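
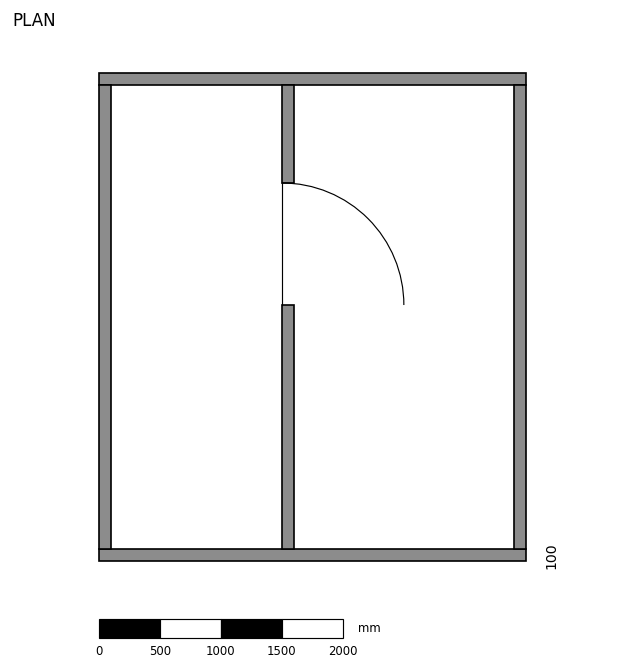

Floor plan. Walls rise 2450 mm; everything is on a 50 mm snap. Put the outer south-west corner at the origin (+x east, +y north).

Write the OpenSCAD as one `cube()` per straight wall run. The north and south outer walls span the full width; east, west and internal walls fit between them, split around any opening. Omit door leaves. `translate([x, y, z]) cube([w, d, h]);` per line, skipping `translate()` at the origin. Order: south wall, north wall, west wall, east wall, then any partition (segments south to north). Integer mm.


cube([3500, 100, 2450]);
translate([0, 3900, 0]) cube([3500, 100, 2450]);
translate([0, 100, 0]) cube([100, 3800, 2450]);
translate([3400, 100, 0]) cube([100, 3800, 2450]);
translate([1500, 100, 0]) cube([100, 2000, 2450]);
translate([1500, 3100, 0]) cube([100, 800, 2450]);


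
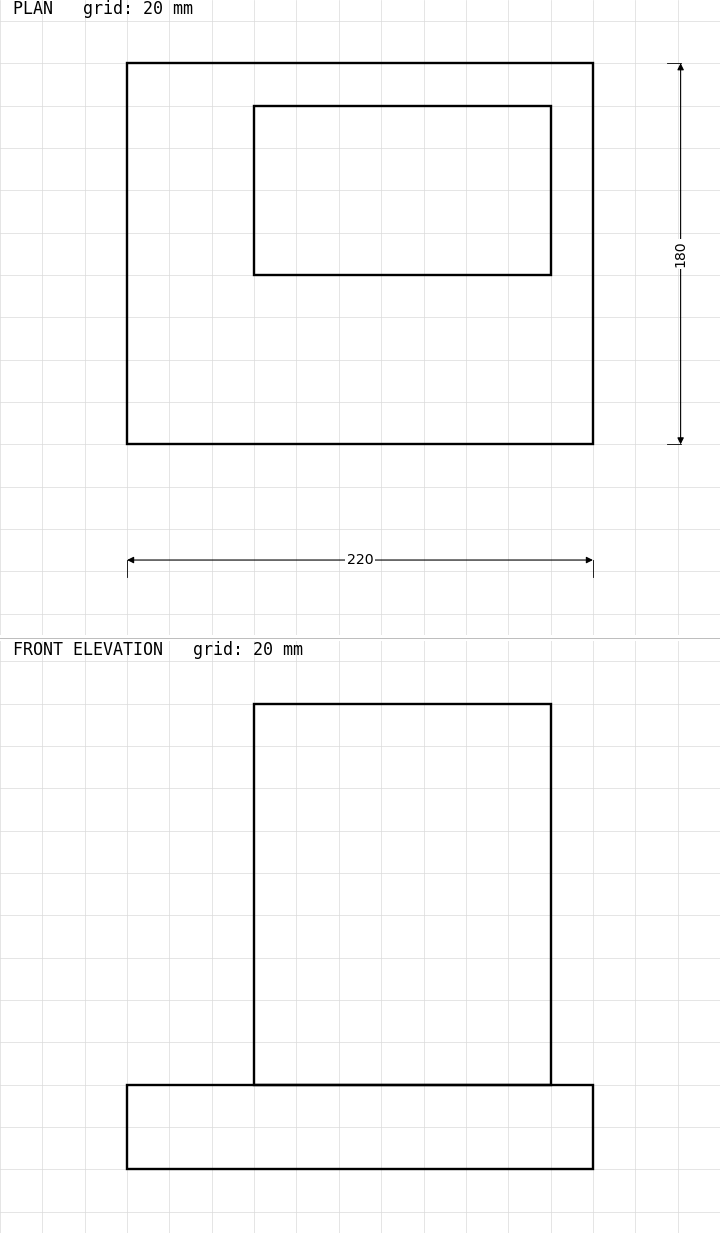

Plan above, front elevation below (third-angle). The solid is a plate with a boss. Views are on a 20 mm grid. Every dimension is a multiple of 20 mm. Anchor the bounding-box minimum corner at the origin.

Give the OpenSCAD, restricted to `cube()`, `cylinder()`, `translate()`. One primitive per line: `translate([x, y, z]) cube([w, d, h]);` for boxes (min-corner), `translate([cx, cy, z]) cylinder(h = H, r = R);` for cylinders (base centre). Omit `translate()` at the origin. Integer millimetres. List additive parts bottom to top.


cube([220, 180, 40]);
translate([60, 80, 40]) cube([140, 80, 180]);


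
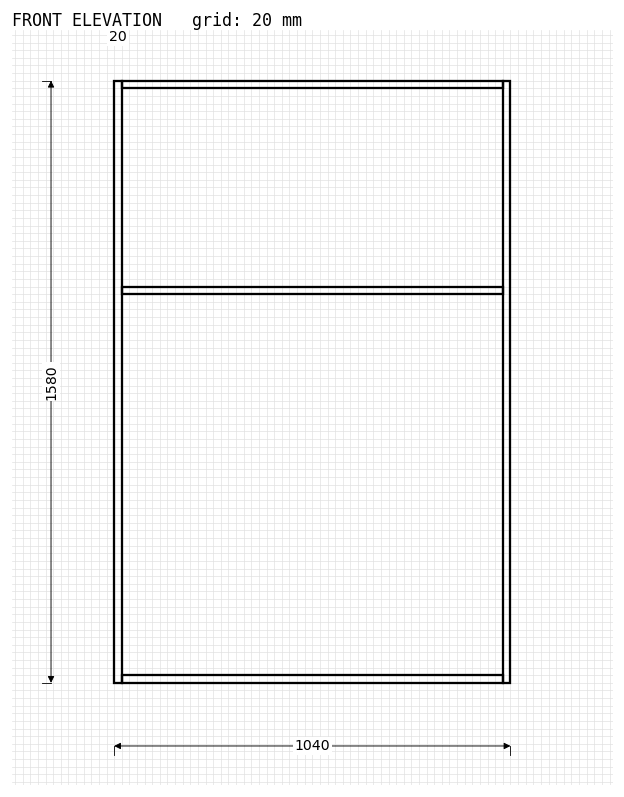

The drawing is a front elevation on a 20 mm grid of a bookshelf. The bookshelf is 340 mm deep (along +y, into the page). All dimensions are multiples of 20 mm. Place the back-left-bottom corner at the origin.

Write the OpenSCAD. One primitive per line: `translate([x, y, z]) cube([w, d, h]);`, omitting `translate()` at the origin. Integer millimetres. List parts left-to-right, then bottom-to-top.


cube([20, 340, 1580]);
translate([20, 0, 0]) cube([1000, 340, 20]);
translate([20, 0, 1020]) cube([1000, 340, 20]);
translate([20, 0, 1560]) cube([1000, 340, 20]);
translate([1020, 0, 0]) cube([20, 340, 1580]);


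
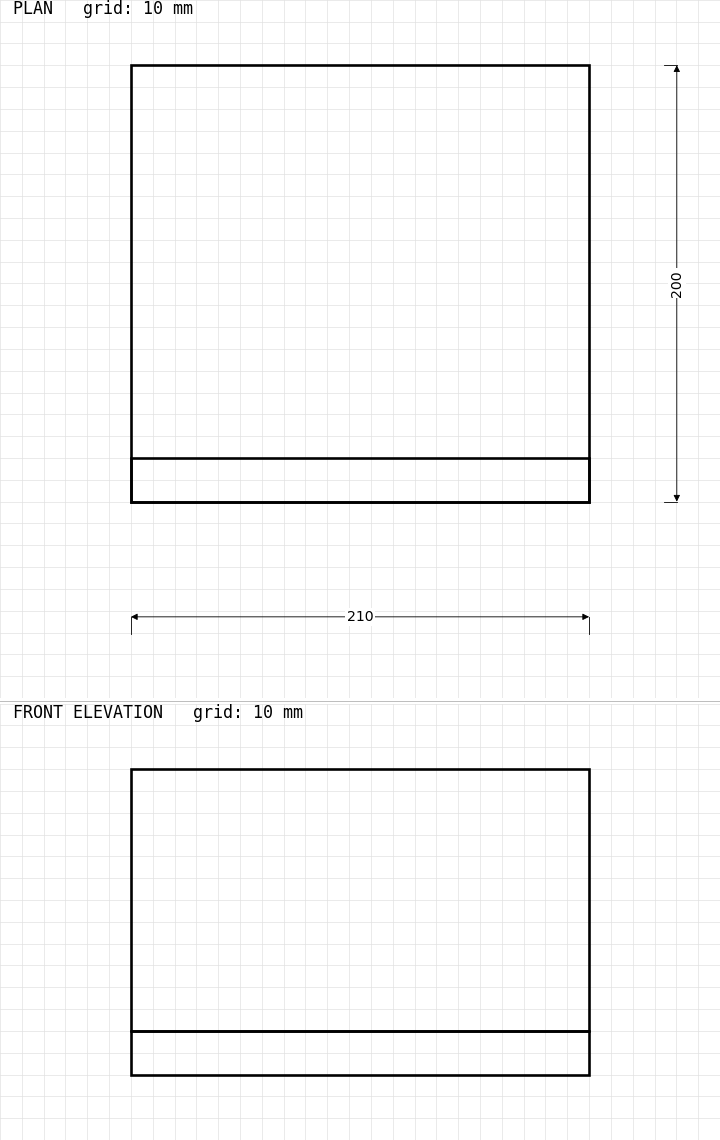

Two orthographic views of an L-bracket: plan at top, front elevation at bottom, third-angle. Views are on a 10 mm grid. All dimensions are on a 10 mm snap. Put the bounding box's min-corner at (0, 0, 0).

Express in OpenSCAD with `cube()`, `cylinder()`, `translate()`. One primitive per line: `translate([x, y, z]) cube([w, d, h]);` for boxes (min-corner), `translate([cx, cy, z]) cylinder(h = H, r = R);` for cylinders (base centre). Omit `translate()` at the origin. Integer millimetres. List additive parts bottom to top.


cube([210, 200, 20]);
translate([0, 0, 20]) cube([210, 20, 120]);


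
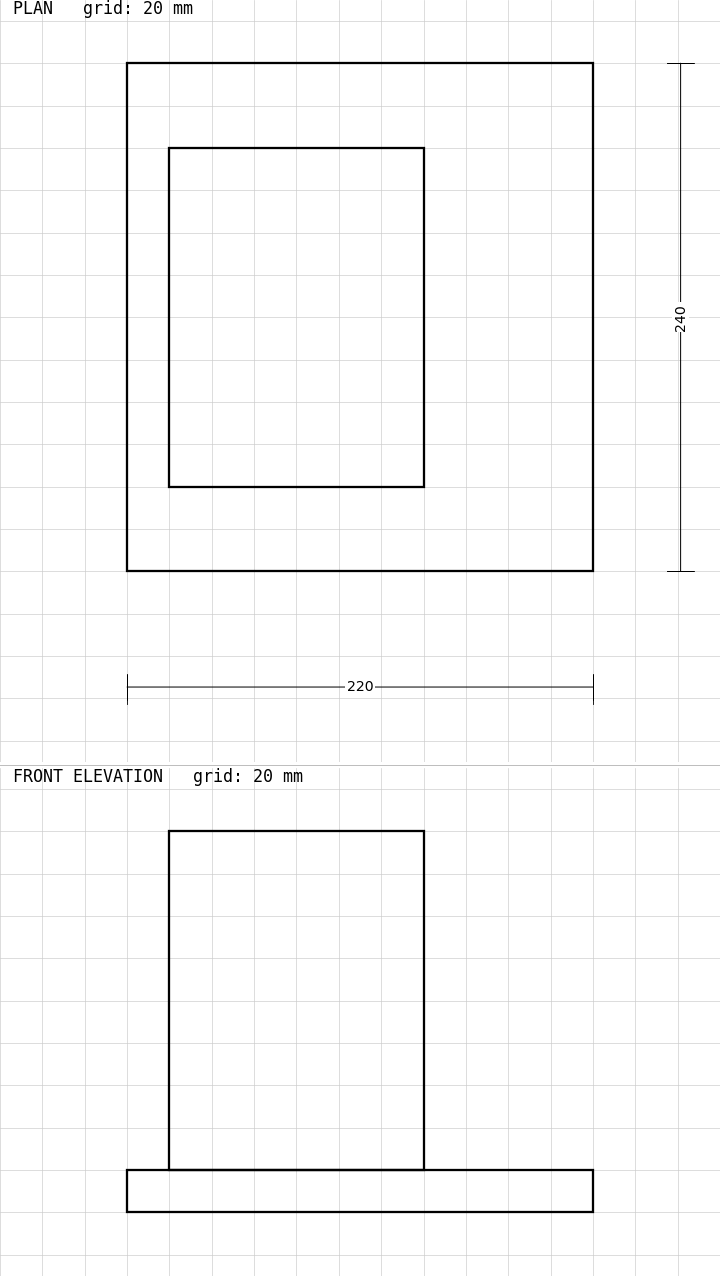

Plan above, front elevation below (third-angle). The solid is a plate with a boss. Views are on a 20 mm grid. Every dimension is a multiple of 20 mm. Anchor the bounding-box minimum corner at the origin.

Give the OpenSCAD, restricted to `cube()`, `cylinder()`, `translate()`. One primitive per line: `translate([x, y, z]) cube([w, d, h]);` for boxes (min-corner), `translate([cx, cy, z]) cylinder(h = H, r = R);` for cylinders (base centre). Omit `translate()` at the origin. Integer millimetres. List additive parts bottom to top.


cube([220, 240, 20]);
translate([20, 40, 20]) cube([120, 160, 160]);


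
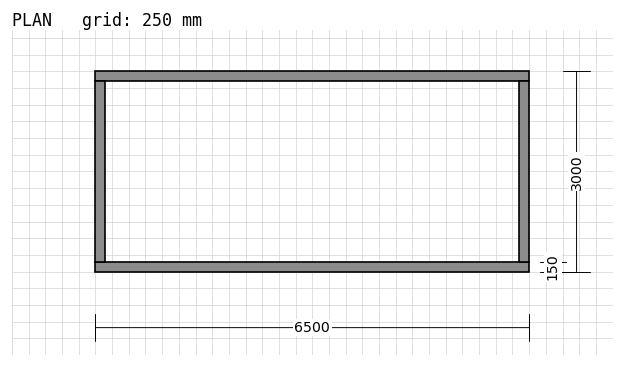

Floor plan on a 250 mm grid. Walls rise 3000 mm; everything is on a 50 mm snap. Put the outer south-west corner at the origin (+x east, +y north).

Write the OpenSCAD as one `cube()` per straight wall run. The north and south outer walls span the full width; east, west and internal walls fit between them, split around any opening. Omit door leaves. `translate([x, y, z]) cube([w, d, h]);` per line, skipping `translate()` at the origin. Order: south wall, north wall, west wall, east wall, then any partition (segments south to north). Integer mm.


cube([6500, 150, 3000]);
translate([0, 2850, 0]) cube([6500, 150, 3000]);
translate([0, 150, 0]) cube([150, 2700, 3000]);
translate([6350, 150, 0]) cube([150, 2700, 3000]);


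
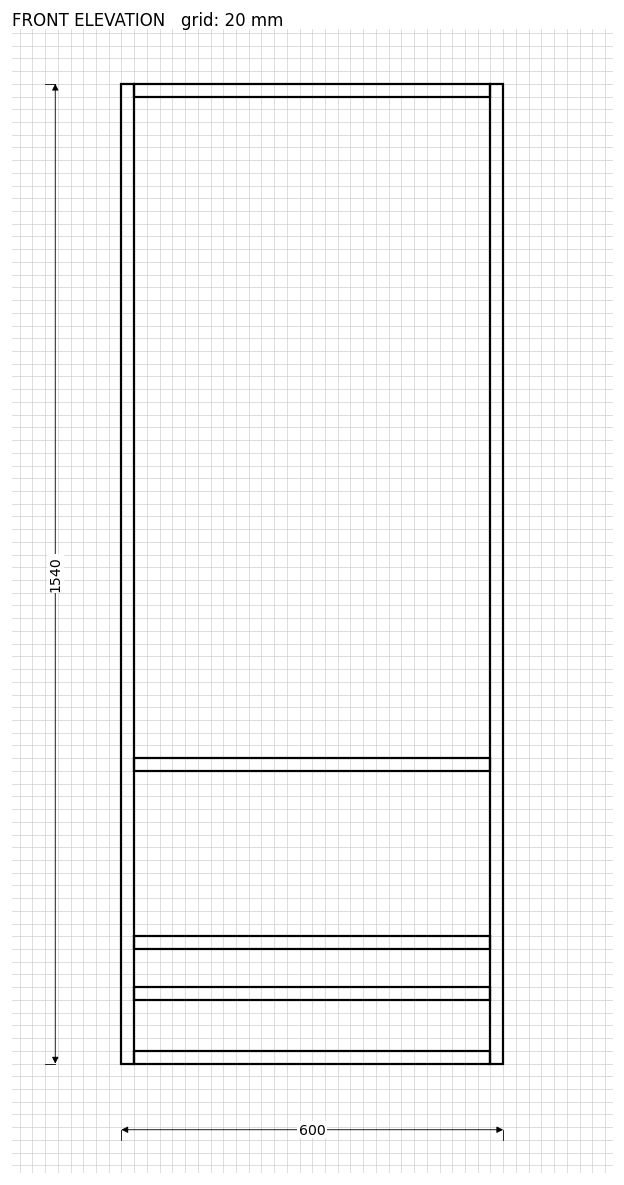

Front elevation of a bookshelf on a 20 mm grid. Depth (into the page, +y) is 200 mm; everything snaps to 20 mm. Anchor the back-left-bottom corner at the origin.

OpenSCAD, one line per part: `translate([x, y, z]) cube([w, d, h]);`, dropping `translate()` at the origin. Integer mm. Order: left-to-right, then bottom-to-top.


cube([20, 200, 1540]);
translate([20, 0, 0]) cube([560, 200, 20]);
translate([20, 0, 100]) cube([560, 200, 20]);
translate([20, 0, 180]) cube([560, 200, 20]);
translate([20, 0, 460]) cube([560, 200, 20]);
translate([20, 0, 1520]) cube([560, 200, 20]);
translate([580, 0, 0]) cube([20, 200, 1540]);


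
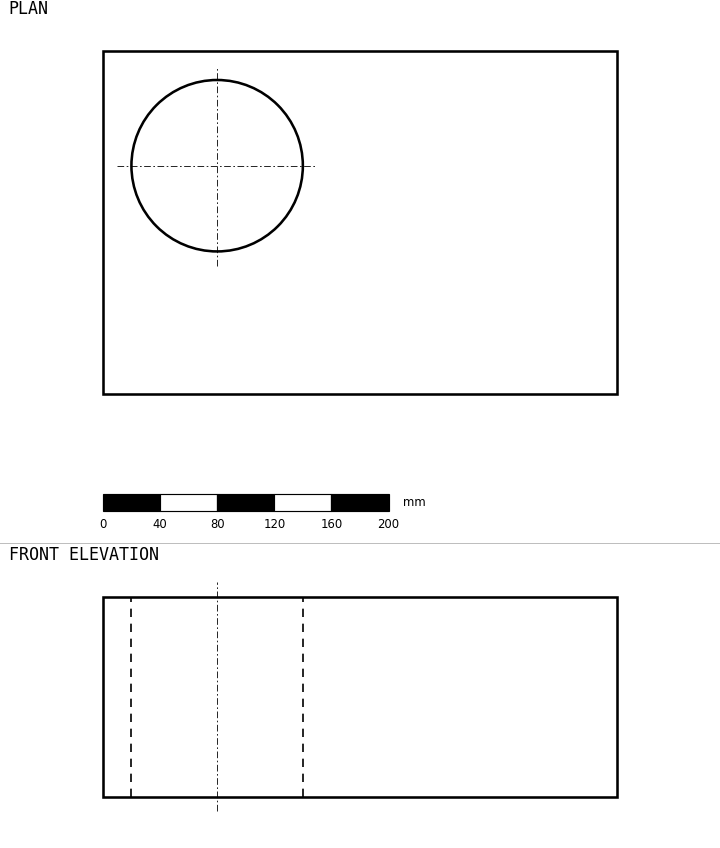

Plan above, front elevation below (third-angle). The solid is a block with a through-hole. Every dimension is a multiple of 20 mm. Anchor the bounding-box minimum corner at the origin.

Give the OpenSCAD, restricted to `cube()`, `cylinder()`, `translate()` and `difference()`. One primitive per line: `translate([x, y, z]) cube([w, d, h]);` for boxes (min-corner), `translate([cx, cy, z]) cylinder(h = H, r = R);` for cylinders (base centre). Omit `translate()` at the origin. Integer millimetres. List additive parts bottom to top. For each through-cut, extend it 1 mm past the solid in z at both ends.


difference() {
  cube([360, 240, 140]);
  translate([80, 160, -1]) cylinder(h = 142, r = 60);
}


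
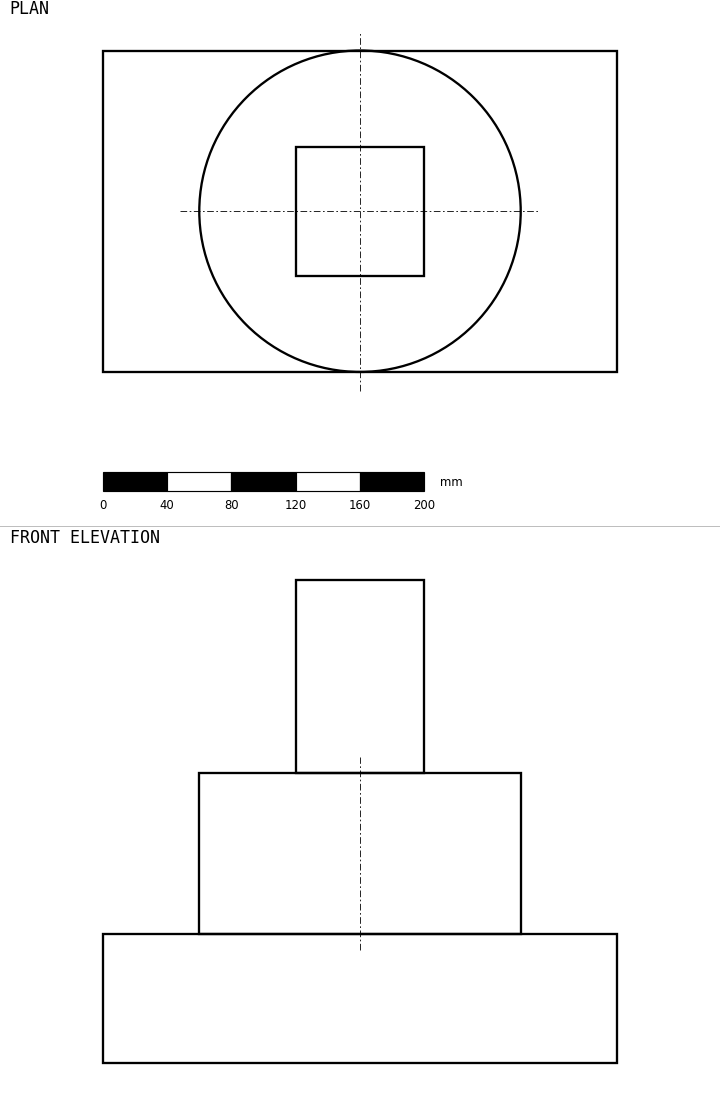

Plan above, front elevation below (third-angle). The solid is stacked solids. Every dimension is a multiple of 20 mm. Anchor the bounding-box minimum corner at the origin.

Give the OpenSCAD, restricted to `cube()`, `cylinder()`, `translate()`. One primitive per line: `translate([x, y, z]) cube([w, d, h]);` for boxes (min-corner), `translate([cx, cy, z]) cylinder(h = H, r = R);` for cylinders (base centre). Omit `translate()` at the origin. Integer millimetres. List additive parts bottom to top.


cube([320, 200, 80]);
translate([160, 100, 80]) cylinder(h = 100, r = 100);
translate([120, 60, 180]) cube([80, 80, 120]);


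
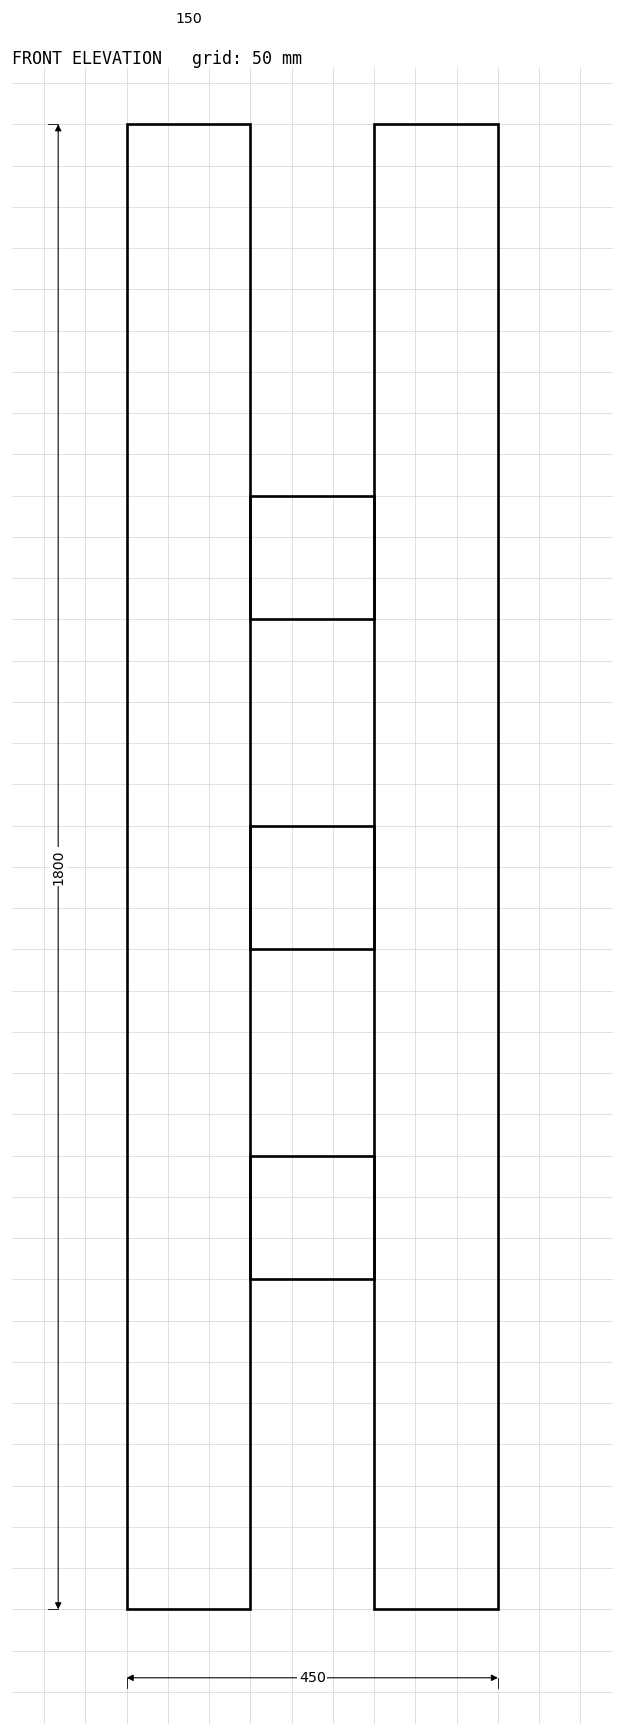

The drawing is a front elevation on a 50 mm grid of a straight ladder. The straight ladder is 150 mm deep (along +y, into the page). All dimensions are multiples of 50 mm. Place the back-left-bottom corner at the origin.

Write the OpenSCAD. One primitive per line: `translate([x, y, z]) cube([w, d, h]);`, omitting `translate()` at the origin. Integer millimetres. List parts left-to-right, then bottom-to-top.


cube([150, 150, 1800]);
translate([150, 0, 400]) cube([150, 150, 150]);
translate([150, 0, 800]) cube([150, 150, 150]);
translate([150, 0, 1200]) cube([150, 150, 150]);
translate([300, 0, 0]) cube([150, 150, 1800]);


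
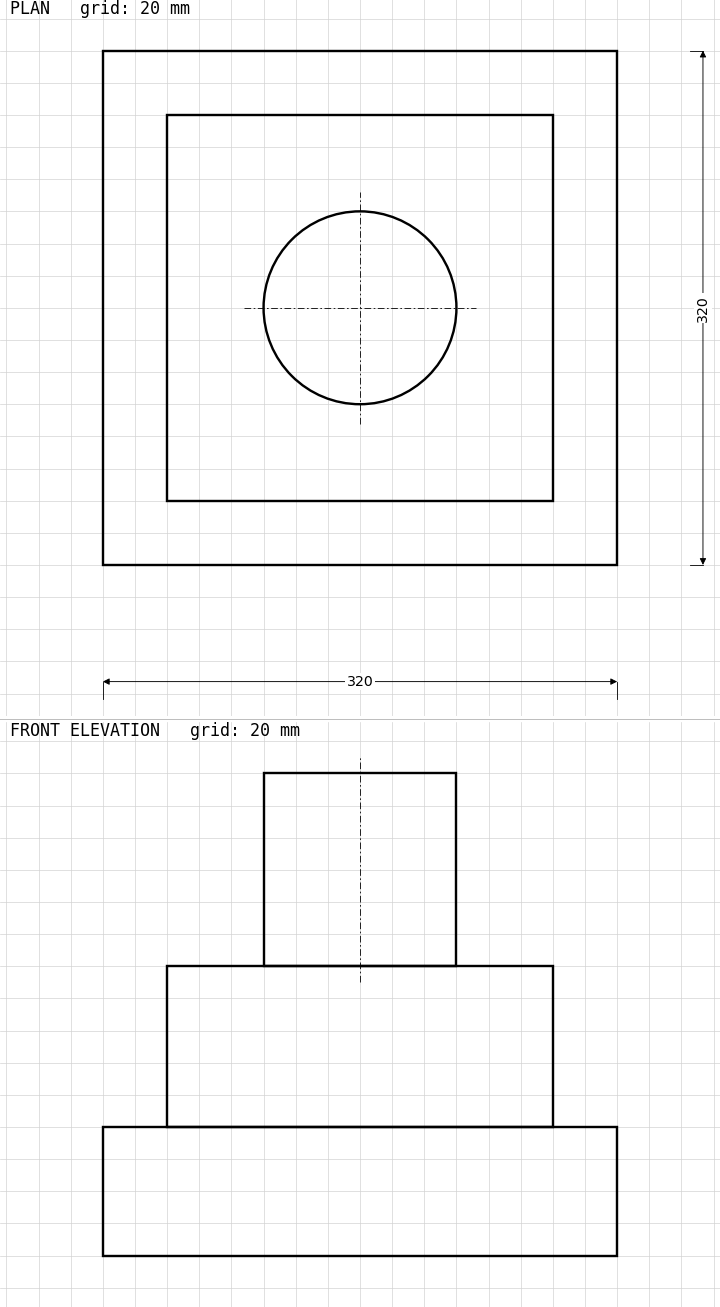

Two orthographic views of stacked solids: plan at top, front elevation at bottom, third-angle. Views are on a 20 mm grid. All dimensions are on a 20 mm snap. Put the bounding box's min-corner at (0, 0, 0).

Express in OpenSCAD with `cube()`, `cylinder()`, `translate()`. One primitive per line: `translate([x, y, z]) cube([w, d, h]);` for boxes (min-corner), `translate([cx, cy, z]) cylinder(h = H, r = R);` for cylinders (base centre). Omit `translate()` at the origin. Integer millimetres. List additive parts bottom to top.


cube([320, 320, 80]);
translate([40, 40, 80]) cube([240, 240, 100]);
translate([160, 160, 180]) cylinder(h = 120, r = 60);


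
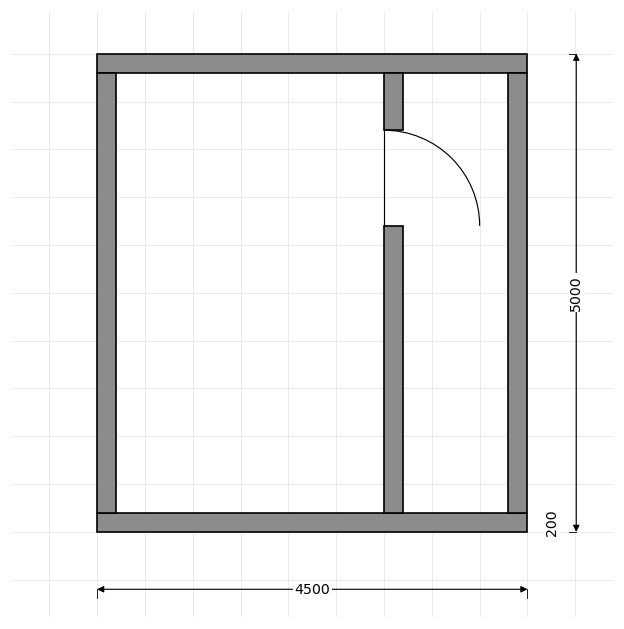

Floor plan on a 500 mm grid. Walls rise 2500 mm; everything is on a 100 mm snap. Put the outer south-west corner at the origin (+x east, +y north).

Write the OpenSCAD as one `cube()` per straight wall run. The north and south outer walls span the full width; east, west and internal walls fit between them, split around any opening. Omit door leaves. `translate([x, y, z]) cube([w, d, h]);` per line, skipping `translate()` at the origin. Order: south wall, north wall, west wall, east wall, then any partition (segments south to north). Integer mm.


cube([4500, 200, 2500]);
translate([0, 4800, 0]) cube([4500, 200, 2500]);
translate([0, 200, 0]) cube([200, 4600, 2500]);
translate([4300, 200, 0]) cube([200, 4600, 2500]);
translate([3000, 200, 0]) cube([200, 3000, 2500]);
translate([3000, 4200, 0]) cube([200, 600, 2500]);


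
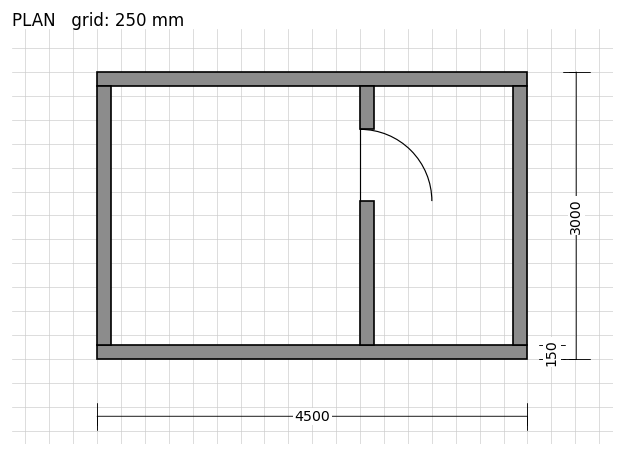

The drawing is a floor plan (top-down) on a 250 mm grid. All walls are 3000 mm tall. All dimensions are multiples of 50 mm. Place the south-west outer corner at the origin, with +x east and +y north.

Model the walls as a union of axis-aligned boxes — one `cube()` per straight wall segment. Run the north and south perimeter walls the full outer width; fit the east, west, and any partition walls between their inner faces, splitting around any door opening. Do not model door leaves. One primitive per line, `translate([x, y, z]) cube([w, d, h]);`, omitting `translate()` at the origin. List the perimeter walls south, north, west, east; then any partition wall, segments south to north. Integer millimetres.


cube([4500, 150, 3000]);
translate([0, 2850, 0]) cube([4500, 150, 3000]);
translate([0, 150, 0]) cube([150, 2700, 3000]);
translate([4350, 150, 0]) cube([150, 2700, 3000]);
translate([2750, 150, 0]) cube([150, 1500, 3000]);
translate([2750, 2400, 0]) cube([150, 450, 3000]);


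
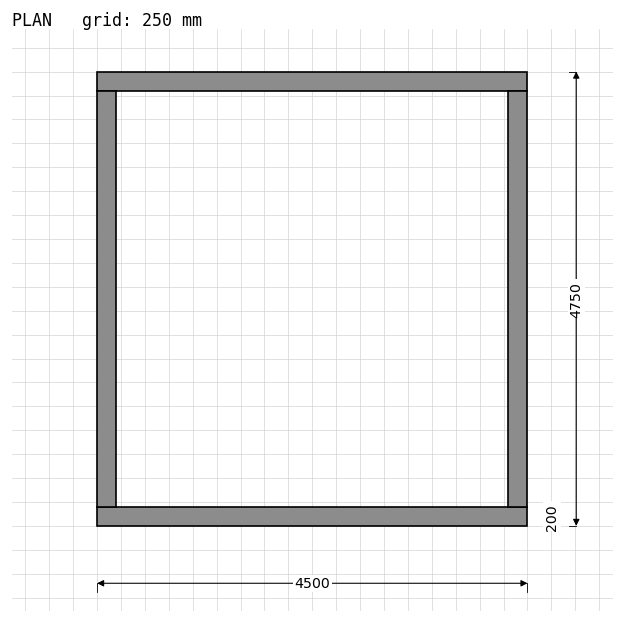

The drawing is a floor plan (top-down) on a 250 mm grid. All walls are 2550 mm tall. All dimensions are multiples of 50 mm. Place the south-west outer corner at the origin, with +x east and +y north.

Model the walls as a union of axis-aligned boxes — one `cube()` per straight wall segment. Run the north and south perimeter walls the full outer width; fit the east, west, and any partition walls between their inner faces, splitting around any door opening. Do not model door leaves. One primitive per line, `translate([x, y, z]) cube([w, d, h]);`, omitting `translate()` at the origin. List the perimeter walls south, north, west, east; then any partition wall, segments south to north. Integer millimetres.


cube([4500, 200, 2550]);
translate([0, 4550, 0]) cube([4500, 200, 2550]);
translate([0, 200, 0]) cube([200, 4350, 2550]);
translate([4300, 200, 0]) cube([200, 4350, 2550]);


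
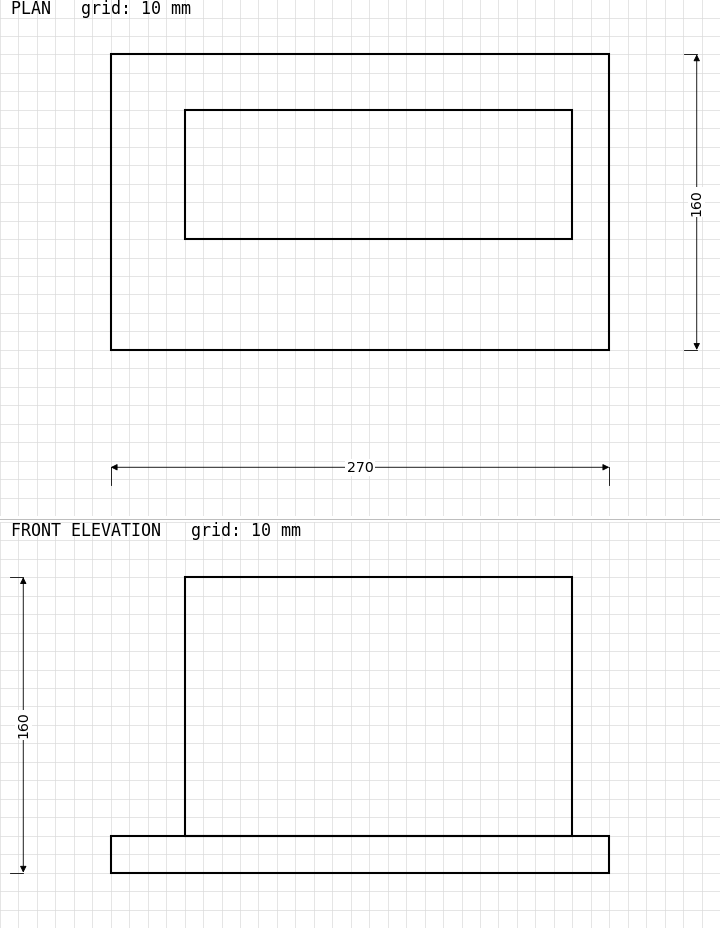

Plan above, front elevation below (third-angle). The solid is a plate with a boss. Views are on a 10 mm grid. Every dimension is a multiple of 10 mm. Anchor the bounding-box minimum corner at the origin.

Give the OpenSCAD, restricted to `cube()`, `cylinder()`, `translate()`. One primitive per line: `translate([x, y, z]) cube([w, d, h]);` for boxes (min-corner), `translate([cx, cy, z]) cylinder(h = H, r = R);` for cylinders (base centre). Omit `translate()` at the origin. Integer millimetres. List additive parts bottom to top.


cube([270, 160, 20]);
translate([40, 60, 20]) cube([210, 70, 140]);


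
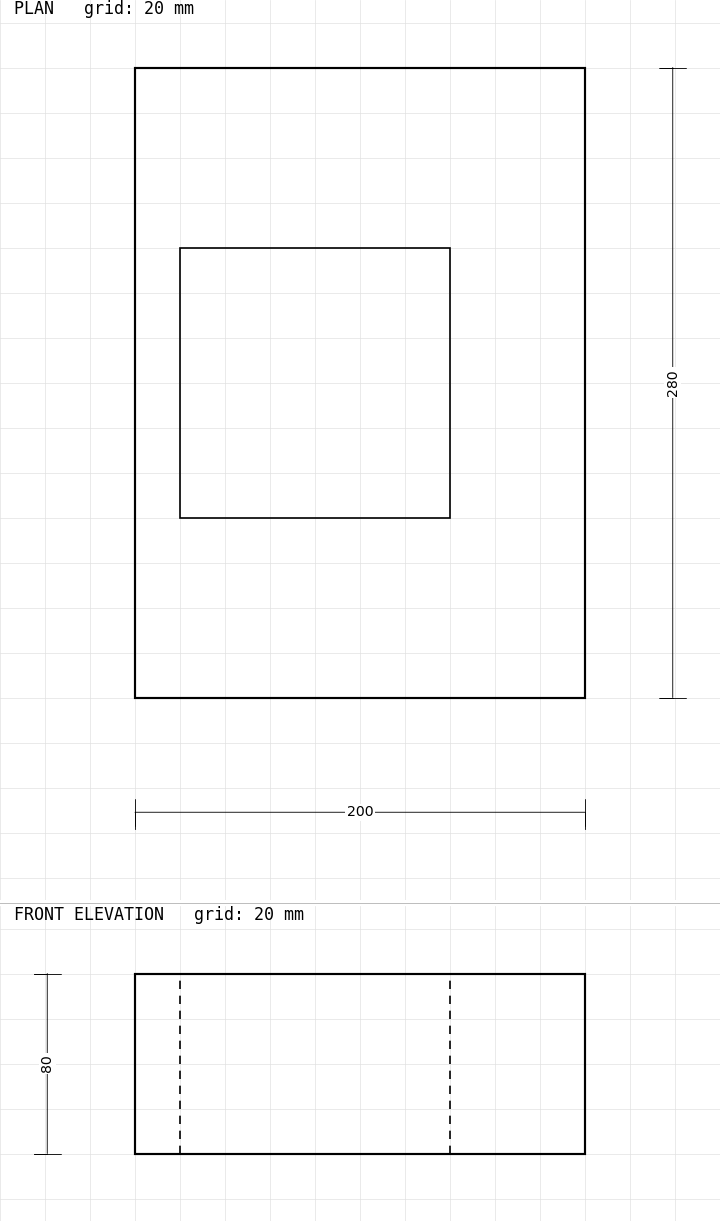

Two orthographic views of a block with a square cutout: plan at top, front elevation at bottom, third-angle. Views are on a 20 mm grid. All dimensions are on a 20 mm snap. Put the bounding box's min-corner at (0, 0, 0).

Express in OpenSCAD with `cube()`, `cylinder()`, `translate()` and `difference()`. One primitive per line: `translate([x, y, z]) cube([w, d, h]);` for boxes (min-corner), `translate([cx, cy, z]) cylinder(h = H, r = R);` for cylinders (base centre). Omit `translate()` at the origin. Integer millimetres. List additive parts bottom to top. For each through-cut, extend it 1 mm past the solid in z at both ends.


difference() {
  cube([200, 280, 80]);
  translate([20, 80, -1]) cube([120, 120, 82]);
}


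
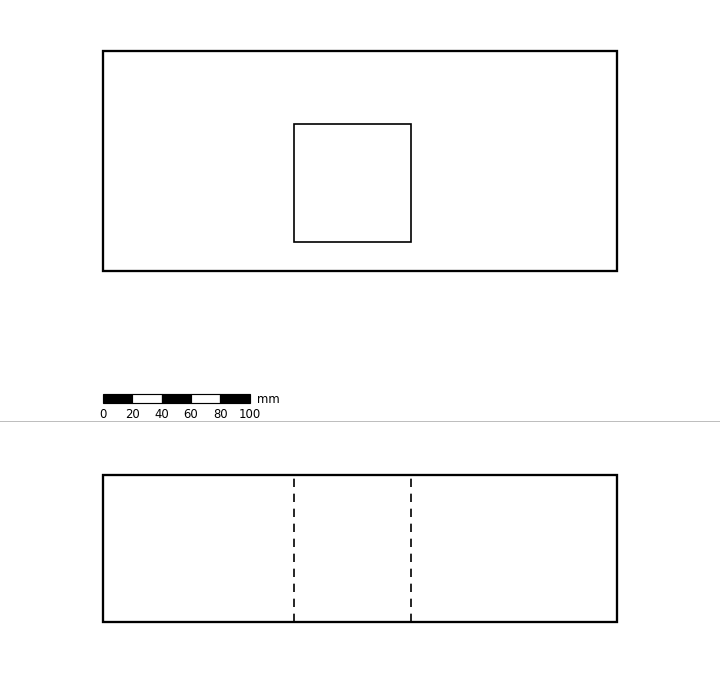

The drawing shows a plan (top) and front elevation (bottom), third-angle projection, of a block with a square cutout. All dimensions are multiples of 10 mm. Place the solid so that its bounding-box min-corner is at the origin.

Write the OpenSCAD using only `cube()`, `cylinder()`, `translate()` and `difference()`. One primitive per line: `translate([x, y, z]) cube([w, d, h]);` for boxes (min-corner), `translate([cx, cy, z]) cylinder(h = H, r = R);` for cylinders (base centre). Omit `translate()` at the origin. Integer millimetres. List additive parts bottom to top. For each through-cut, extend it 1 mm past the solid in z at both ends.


difference() {
  cube([350, 150, 100]);
  translate([130, 20, -1]) cube([80, 80, 102]);
}


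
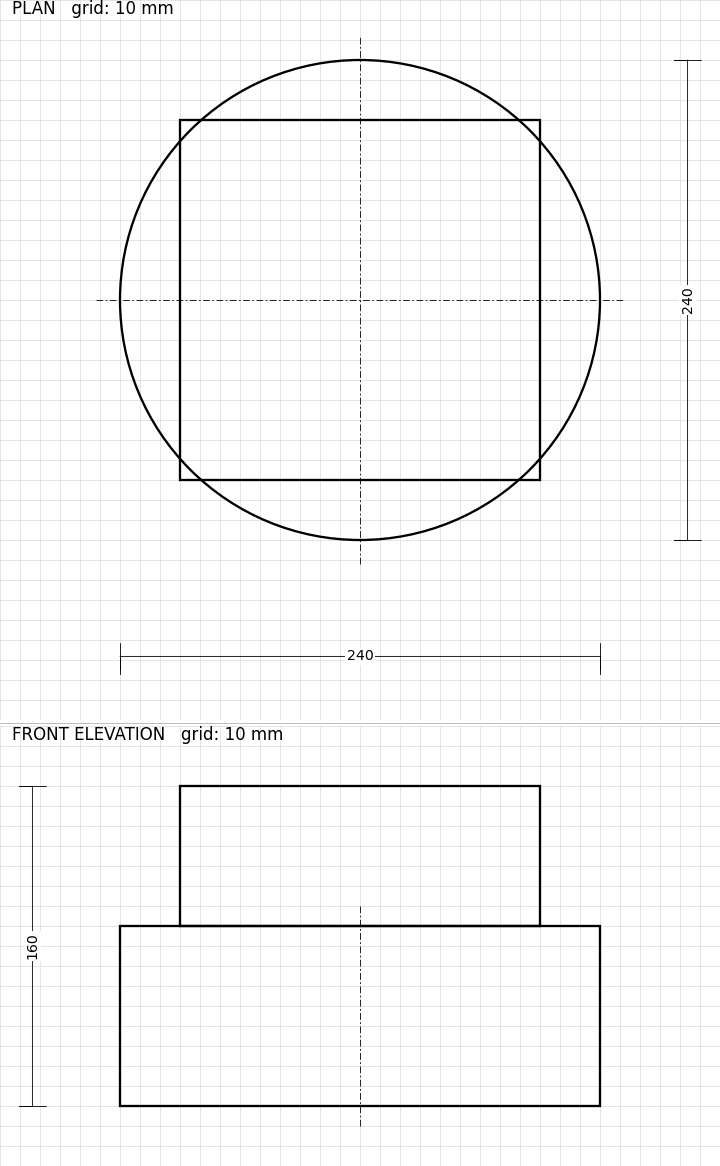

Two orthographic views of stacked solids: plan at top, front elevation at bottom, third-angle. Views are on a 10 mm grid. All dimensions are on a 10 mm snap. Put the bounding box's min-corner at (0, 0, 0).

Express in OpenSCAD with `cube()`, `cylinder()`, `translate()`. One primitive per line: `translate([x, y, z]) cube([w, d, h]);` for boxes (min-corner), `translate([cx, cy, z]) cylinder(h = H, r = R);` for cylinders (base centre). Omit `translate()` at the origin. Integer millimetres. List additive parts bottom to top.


translate([120, 120, 0]) cylinder(h = 90, r = 120);
translate([30, 30, 90]) cube([180, 180, 70]);


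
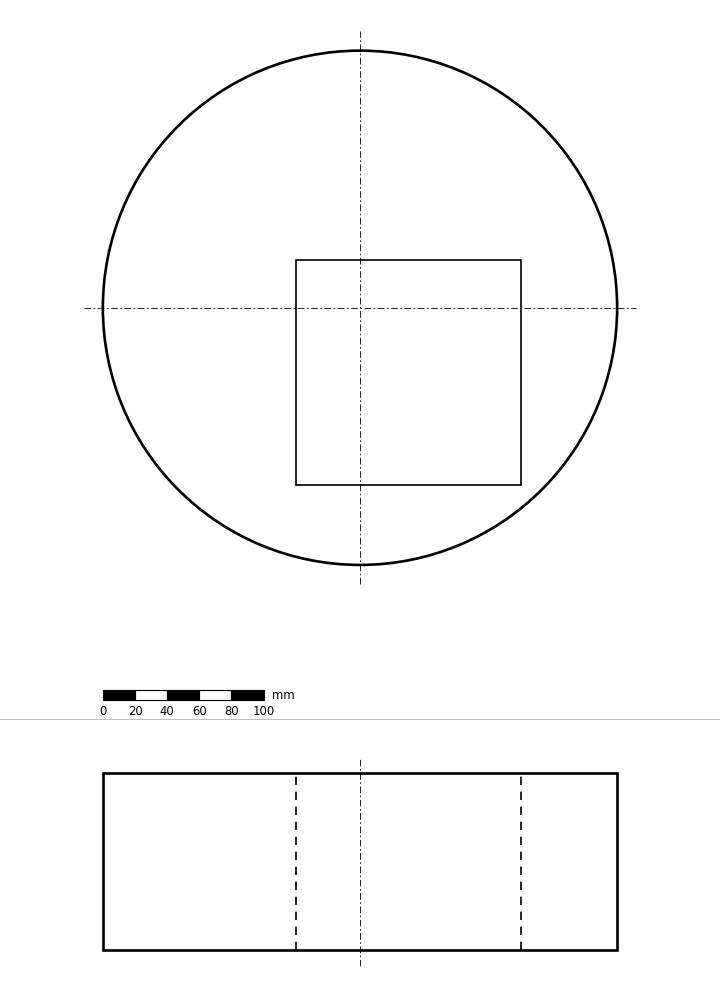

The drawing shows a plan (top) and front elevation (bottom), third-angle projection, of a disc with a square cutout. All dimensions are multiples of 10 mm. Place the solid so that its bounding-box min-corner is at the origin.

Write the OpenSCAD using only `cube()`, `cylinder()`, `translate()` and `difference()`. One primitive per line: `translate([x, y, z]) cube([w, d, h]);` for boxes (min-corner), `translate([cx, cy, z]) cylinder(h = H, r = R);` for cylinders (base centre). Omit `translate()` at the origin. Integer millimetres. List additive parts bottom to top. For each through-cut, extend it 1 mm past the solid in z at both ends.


difference() {
  translate([160, 160, 0]) cylinder(h = 110, r = 160);
  translate([120, 50, -1]) cube([140, 140, 112]);
}


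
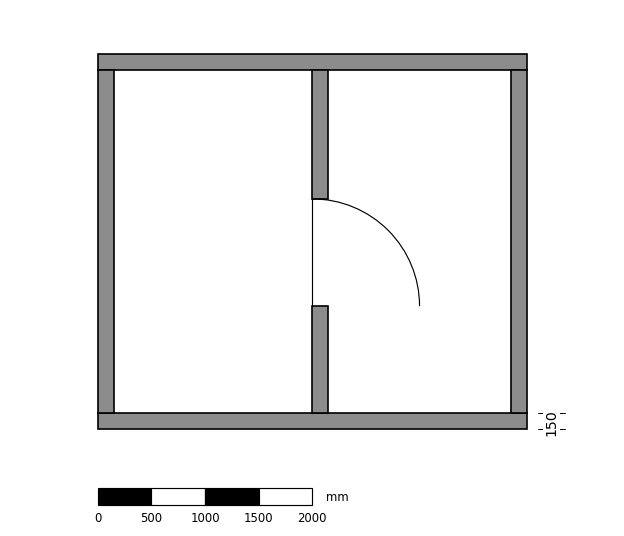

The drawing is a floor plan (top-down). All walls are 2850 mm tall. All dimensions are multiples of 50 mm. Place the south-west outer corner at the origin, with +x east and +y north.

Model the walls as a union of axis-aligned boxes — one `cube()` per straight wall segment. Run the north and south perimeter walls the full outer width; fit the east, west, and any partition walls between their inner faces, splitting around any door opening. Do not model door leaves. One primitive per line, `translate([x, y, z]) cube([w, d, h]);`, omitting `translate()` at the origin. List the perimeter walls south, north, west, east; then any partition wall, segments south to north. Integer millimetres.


cube([4000, 150, 2850]);
translate([0, 3350, 0]) cube([4000, 150, 2850]);
translate([0, 150, 0]) cube([150, 3200, 2850]);
translate([3850, 150, 0]) cube([150, 3200, 2850]);
translate([2000, 150, 0]) cube([150, 1000, 2850]);
translate([2000, 2150, 0]) cube([150, 1200, 2850]);


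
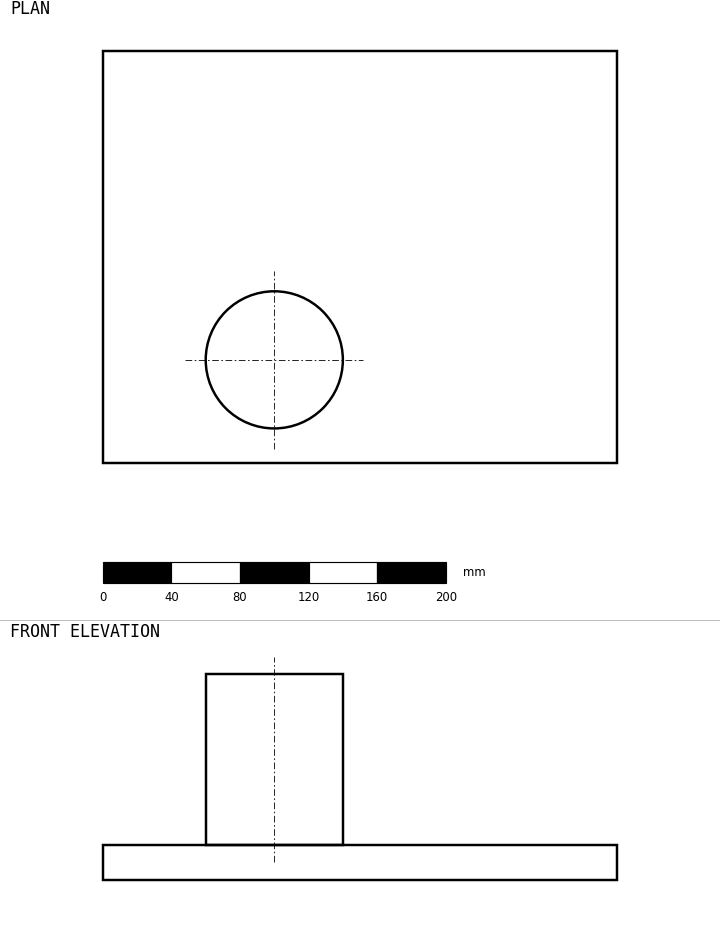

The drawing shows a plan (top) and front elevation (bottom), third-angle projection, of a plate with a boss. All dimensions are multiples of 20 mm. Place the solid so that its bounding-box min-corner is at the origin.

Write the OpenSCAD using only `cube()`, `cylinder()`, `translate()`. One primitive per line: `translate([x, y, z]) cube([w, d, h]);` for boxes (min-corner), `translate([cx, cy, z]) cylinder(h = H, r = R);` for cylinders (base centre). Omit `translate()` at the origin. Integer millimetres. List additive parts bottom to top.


cube([300, 240, 20]);
translate([100, 60, 20]) cylinder(h = 100, r = 40);


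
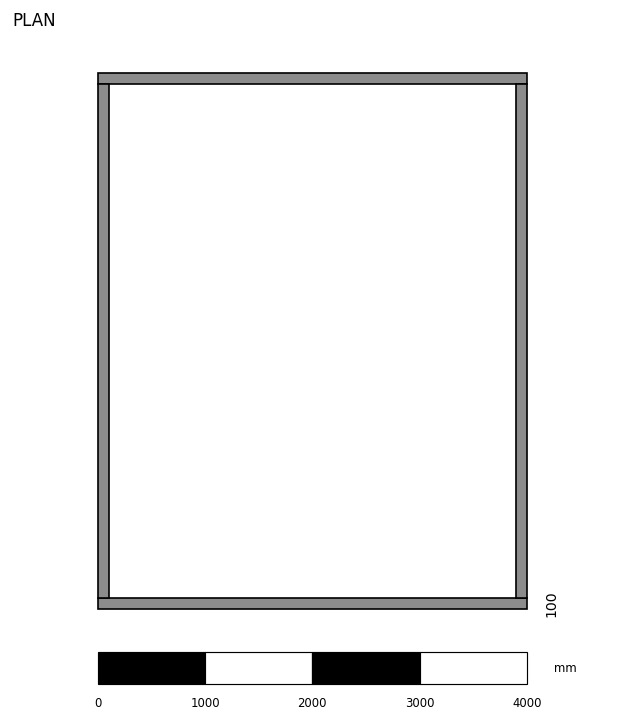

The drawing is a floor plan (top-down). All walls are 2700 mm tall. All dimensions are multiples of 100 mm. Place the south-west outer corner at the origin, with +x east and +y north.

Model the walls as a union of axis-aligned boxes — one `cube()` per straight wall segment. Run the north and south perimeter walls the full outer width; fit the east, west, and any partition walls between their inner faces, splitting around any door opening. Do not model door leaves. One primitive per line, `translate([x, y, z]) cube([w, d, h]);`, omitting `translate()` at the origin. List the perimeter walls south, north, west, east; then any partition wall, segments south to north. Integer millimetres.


cube([4000, 100, 2700]);
translate([0, 4900, 0]) cube([4000, 100, 2700]);
translate([0, 100, 0]) cube([100, 4800, 2700]);
translate([3900, 100, 0]) cube([100, 4800, 2700]);


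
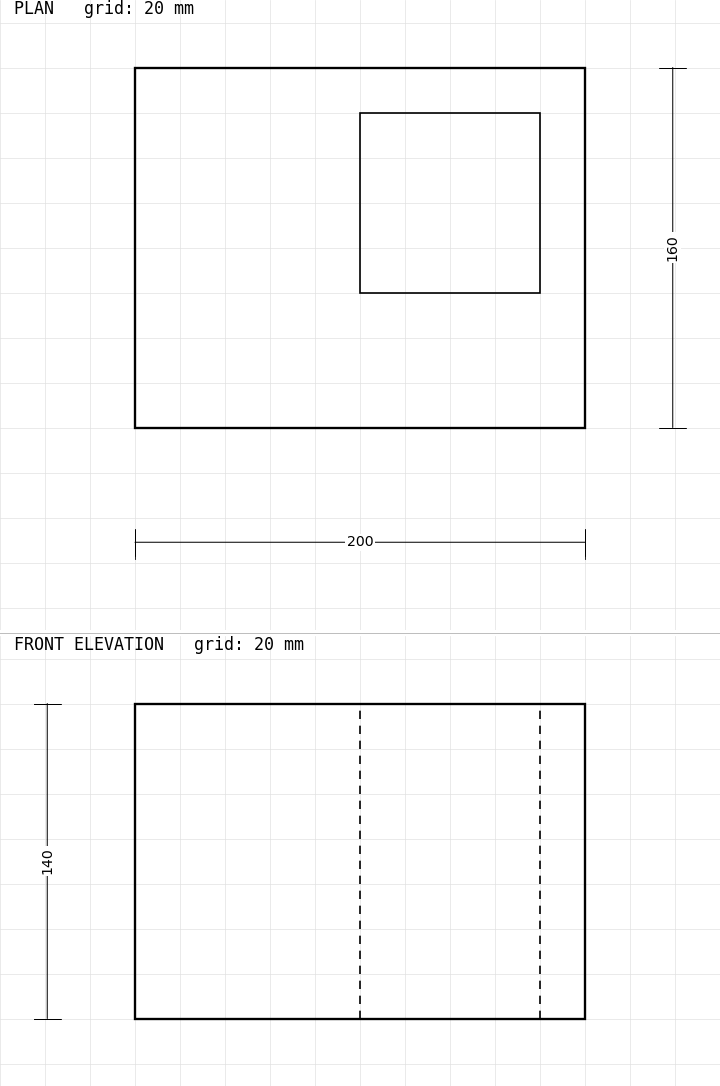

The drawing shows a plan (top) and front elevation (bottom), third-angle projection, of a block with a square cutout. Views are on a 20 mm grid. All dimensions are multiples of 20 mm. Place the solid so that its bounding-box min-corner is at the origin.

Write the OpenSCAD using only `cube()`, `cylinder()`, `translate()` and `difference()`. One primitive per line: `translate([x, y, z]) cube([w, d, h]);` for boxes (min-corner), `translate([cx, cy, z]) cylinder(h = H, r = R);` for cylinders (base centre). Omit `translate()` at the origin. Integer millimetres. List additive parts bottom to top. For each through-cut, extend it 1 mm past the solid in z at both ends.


difference() {
  cube([200, 160, 140]);
  translate([100, 60, -1]) cube([80, 80, 142]);
}


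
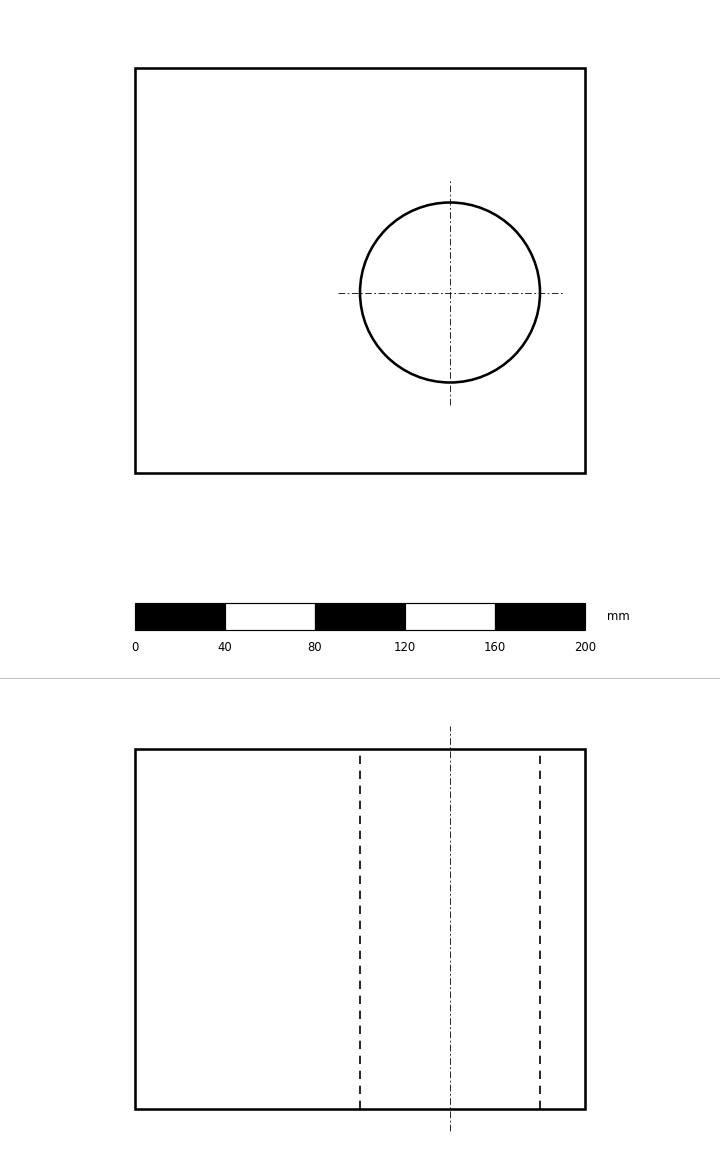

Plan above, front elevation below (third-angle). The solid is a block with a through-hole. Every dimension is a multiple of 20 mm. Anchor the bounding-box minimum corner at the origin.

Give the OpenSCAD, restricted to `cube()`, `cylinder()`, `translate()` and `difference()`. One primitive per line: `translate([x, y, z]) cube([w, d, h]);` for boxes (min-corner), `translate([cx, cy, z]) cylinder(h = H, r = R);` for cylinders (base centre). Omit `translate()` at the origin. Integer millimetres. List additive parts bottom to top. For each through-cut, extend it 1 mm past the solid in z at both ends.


difference() {
  cube([200, 180, 160]);
  translate([140, 80, -1]) cylinder(h = 162, r = 40);
}


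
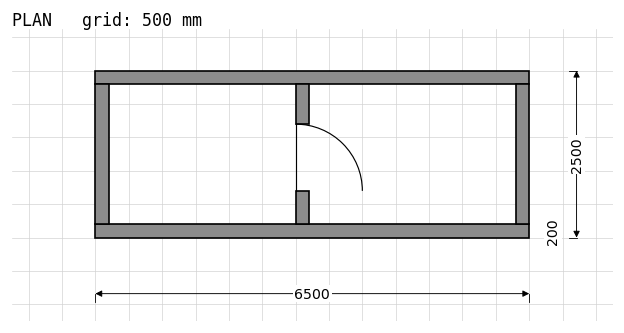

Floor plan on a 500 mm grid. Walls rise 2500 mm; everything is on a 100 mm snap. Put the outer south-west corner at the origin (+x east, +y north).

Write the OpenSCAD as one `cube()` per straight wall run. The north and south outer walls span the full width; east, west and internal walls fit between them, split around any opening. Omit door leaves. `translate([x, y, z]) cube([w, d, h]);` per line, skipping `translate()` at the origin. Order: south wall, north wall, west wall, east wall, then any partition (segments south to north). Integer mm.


cube([6500, 200, 2500]);
translate([0, 2300, 0]) cube([6500, 200, 2500]);
translate([0, 200, 0]) cube([200, 2100, 2500]);
translate([6300, 200, 0]) cube([200, 2100, 2500]);
translate([3000, 200, 0]) cube([200, 500, 2500]);
translate([3000, 1700, 0]) cube([200, 600, 2500]);


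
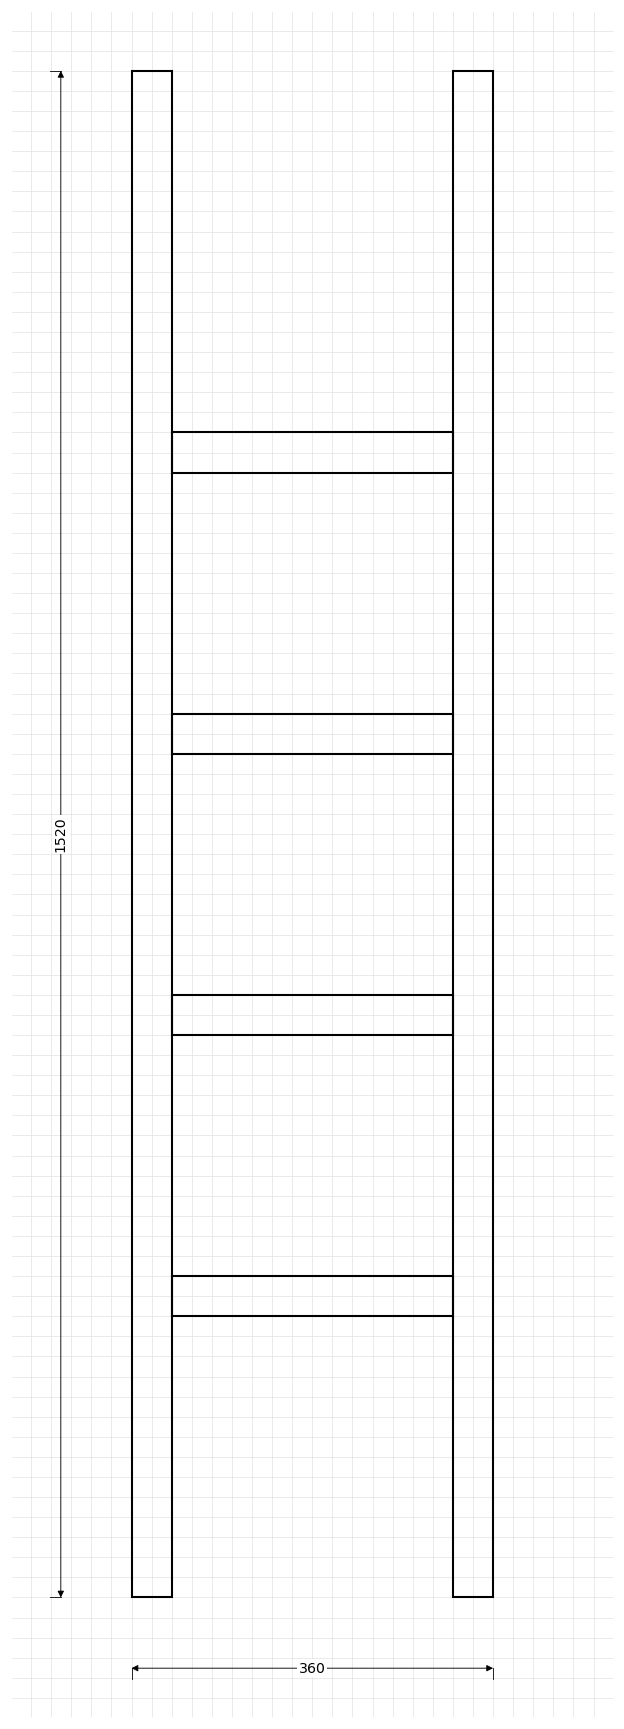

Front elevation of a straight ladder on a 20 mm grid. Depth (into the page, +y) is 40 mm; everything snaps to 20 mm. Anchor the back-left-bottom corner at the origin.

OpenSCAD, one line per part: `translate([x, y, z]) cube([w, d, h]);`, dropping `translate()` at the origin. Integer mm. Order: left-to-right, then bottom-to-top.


cube([40, 40, 1520]);
translate([40, 0, 280]) cube([280, 40, 40]);
translate([40, 0, 560]) cube([280, 40, 40]);
translate([40, 0, 840]) cube([280, 40, 40]);
translate([40, 0, 1120]) cube([280, 40, 40]);
translate([320, 0, 0]) cube([40, 40, 1520]);


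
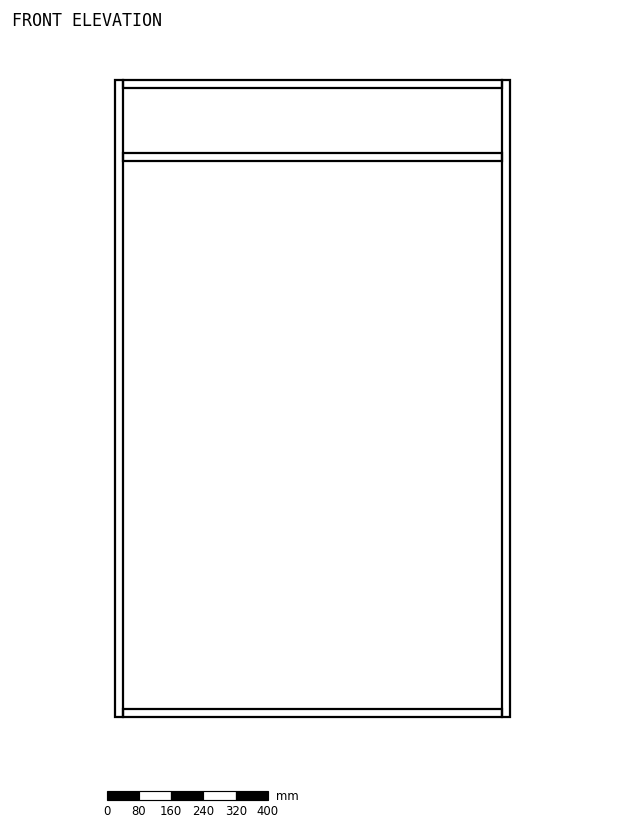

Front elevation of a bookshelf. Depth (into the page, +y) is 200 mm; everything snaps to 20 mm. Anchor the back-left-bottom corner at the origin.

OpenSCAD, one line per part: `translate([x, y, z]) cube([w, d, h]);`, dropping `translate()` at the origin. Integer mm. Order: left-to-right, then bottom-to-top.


cube([20, 200, 1580]);
translate([20, 0, 0]) cube([940, 200, 20]);
translate([20, 0, 1380]) cube([940, 200, 20]);
translate([20, 0, 1560]) cube([940, 200, 20]);
translate([960, 0, 0]) cube([20, 200, 1580]);


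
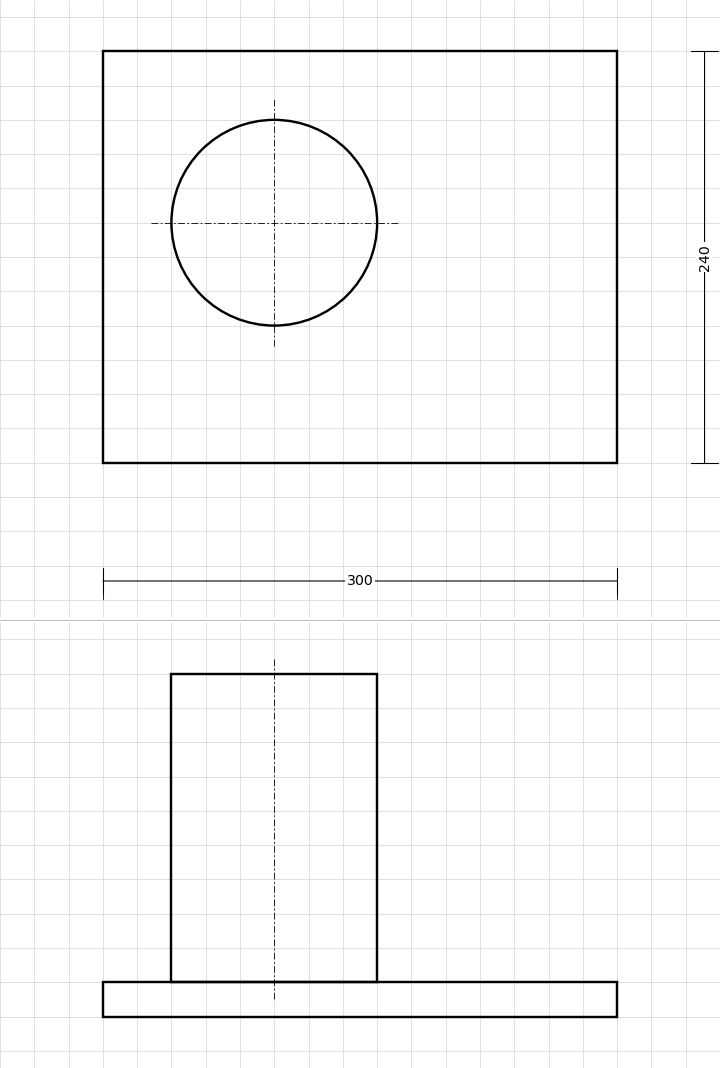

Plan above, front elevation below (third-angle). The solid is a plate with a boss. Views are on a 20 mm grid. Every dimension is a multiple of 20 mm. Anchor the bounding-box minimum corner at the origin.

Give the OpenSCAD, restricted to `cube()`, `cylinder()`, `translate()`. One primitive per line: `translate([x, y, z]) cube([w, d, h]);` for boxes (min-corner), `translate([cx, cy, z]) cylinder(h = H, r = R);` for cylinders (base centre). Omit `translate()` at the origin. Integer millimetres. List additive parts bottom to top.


cube([300, 240, 20]);
translate([100, 140, 20]) cylinder(h = 180, r = 60);


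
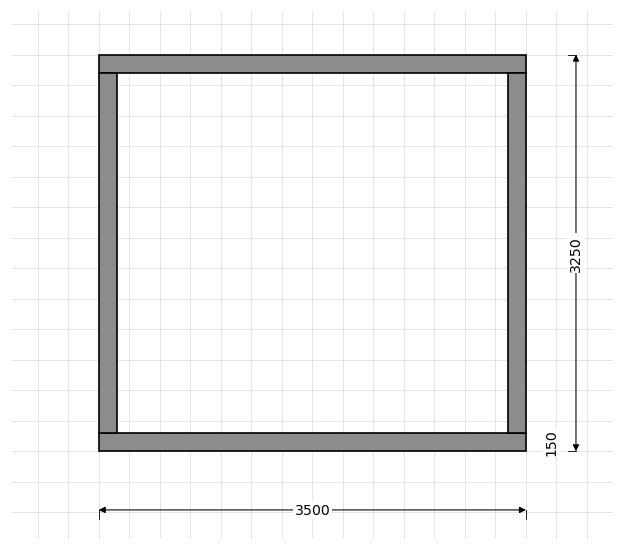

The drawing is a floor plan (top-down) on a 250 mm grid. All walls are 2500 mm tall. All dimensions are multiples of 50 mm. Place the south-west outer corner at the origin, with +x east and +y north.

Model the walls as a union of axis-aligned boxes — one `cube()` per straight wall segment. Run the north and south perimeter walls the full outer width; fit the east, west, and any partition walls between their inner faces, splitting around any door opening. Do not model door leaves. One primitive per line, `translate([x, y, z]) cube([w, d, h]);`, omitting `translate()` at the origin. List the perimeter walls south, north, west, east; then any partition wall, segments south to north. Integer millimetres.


cube([3500, 150, 2500]);
translate([0, 3100, 0]) cube([3500, 150, 2500]);
translate([0, 150, 0]) cube([150, 2950, 2500]);
translate([3350, 150, 0]) cube([150, 2950, 2500]);


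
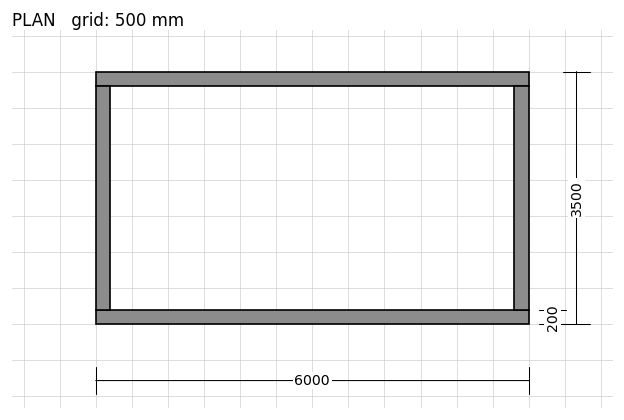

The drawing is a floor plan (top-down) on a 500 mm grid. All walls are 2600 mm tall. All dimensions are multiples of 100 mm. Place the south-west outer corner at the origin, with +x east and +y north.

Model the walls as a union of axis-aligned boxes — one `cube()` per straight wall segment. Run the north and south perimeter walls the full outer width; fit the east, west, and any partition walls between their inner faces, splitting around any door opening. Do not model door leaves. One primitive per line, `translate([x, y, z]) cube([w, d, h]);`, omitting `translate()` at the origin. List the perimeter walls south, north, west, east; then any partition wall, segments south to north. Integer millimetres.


cube([6000, 200, 2600]);
translate([0, 3300, 0]) cube([6000, 200, 2600]);
translate([0, 200, 0]) cube([200, 3100, 2600]);
translate([5800, 200, 0]) cube([200, 3100, 2600]);


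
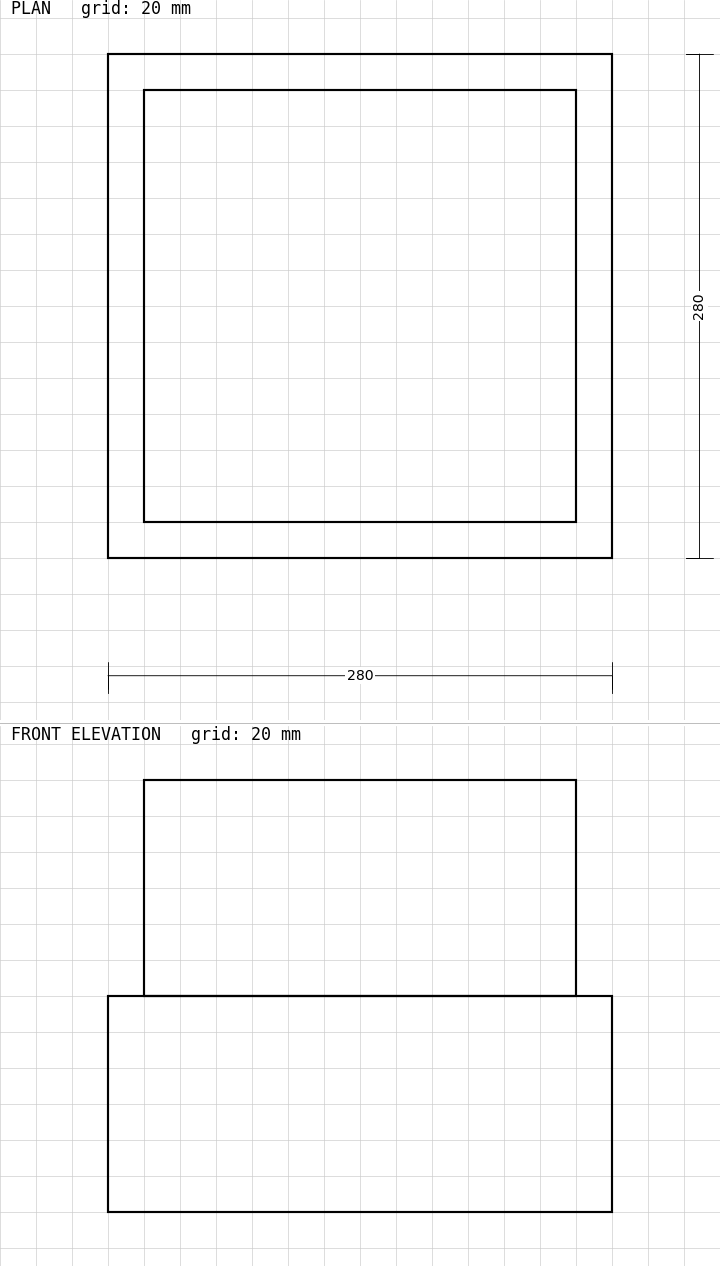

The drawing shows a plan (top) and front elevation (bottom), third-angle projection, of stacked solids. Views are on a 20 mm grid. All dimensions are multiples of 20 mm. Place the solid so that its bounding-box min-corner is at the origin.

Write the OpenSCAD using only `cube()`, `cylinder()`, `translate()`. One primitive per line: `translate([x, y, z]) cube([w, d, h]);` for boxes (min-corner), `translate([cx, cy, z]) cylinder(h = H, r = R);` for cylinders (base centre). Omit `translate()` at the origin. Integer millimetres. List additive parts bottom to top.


cube([280, 280, 120]);
translate([20, 20, 120]) cube([240, 240, 120]);


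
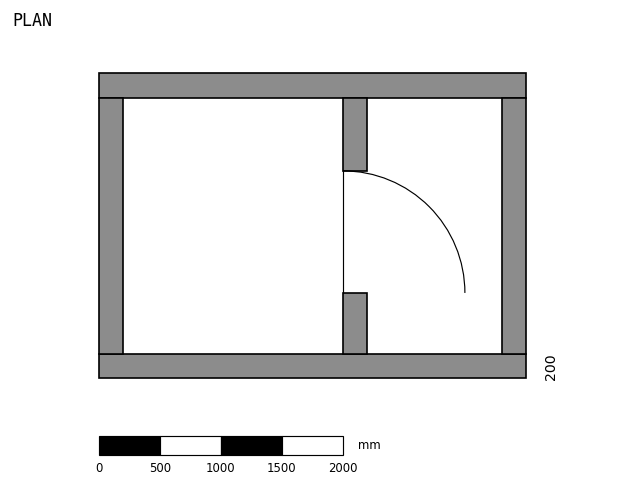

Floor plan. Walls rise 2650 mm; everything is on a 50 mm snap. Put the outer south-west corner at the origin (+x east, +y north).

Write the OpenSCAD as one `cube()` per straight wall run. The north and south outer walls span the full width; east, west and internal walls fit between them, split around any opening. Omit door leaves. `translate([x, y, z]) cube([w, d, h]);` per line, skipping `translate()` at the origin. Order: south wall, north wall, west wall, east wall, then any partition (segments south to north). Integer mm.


cube([3500, 200, 2650]);
translate([0, 2300, 0]) cube([3500, 200, 2650]);
translate([0, 200, 0]) cube([200, 2100, 2650]);
translate([3300, 200, 0]) cube([200, 2100, 2650]);
translate([2000, 200, 0]) cube([200, 500, 2650]);
translate([2000, 1700, 0]) cube([200, 600, 2650]);


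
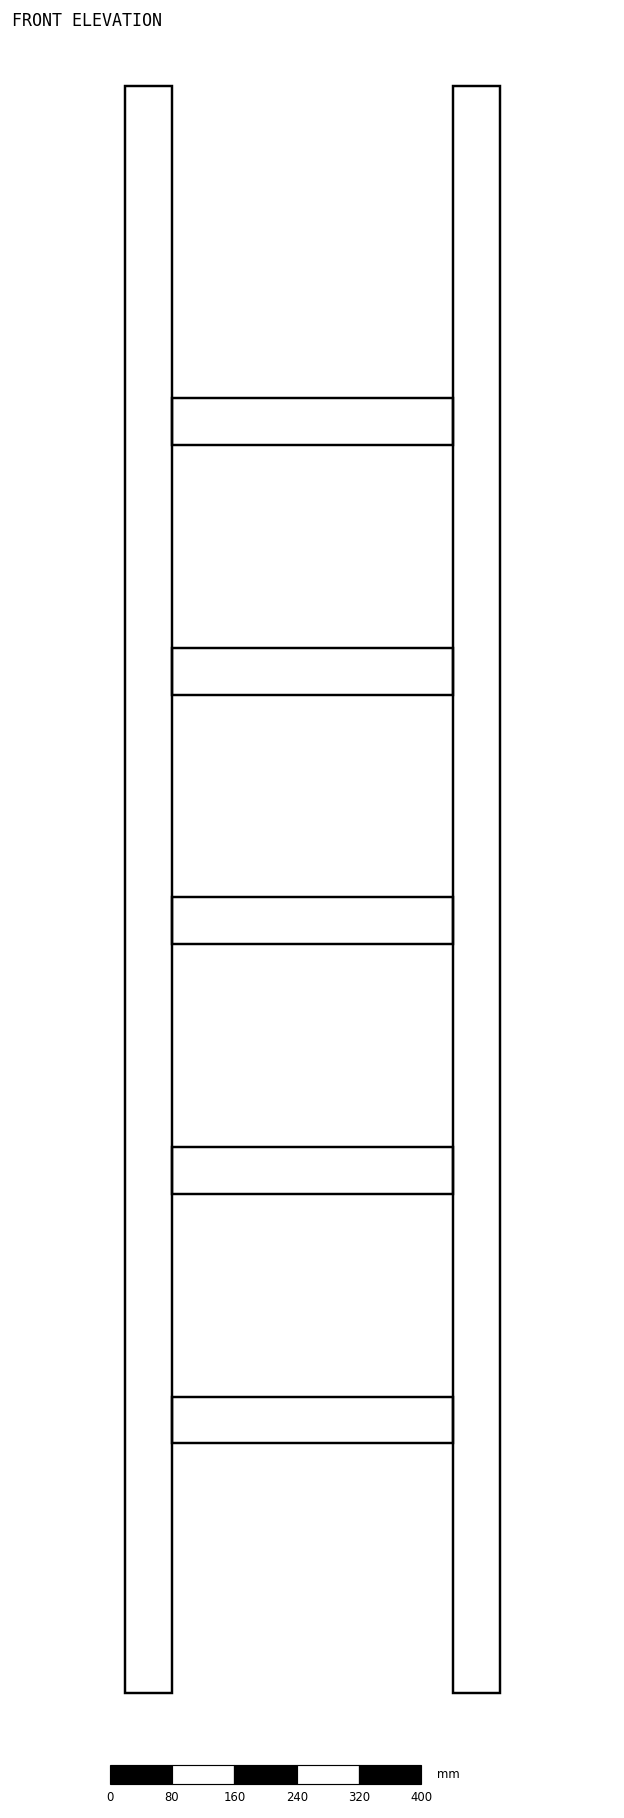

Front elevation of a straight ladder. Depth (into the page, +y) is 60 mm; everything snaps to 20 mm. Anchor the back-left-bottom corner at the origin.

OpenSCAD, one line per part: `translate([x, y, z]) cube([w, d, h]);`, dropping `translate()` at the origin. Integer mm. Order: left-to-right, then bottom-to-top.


cube([60, 60, 2060]);
translate([60, 0, 320]) cube([360, 60, 60]);
translate([60, 0, 640]) cube([360, 60, 60]);
translate([60, 0, 960]) cube([360, 60, 60]);
translate([60, 0, 1280]) cube([360, 60, 60]);
translate([60, 0, 1600]) cube([360, 60, 60]);
translate([420, 0, 0]) cube([60, 60, 2060]);


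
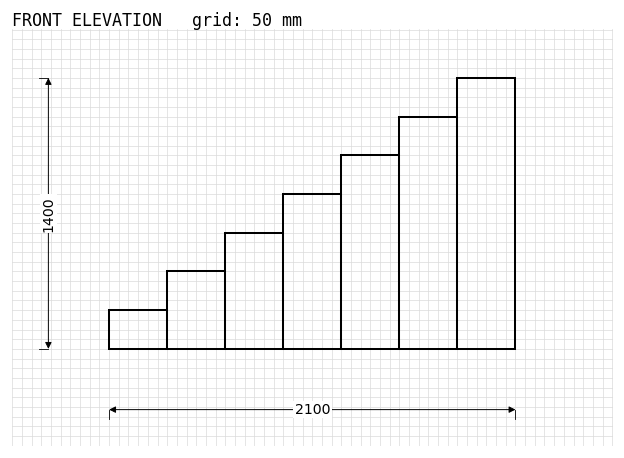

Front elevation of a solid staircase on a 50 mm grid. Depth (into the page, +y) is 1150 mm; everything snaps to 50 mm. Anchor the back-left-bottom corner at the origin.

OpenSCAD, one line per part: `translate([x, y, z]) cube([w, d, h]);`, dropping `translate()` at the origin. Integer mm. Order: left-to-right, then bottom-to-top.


cube([300, 1150, 200]);
translate([300, 0, 0]) cube([300, 1150, 400]);
translate([600, 0, 0]) cube([300, 1150, 600]);
translate([900, 0, 0]) cube([300, 1150, 800]);
translate([1200, 0, 0]) cube([300, 1150, 1000]);
translate([1500, 0, 0]) cube([300, 1150, 1200]);
translate([1800, 0, 0]) cube([300, 1150, 1400]);


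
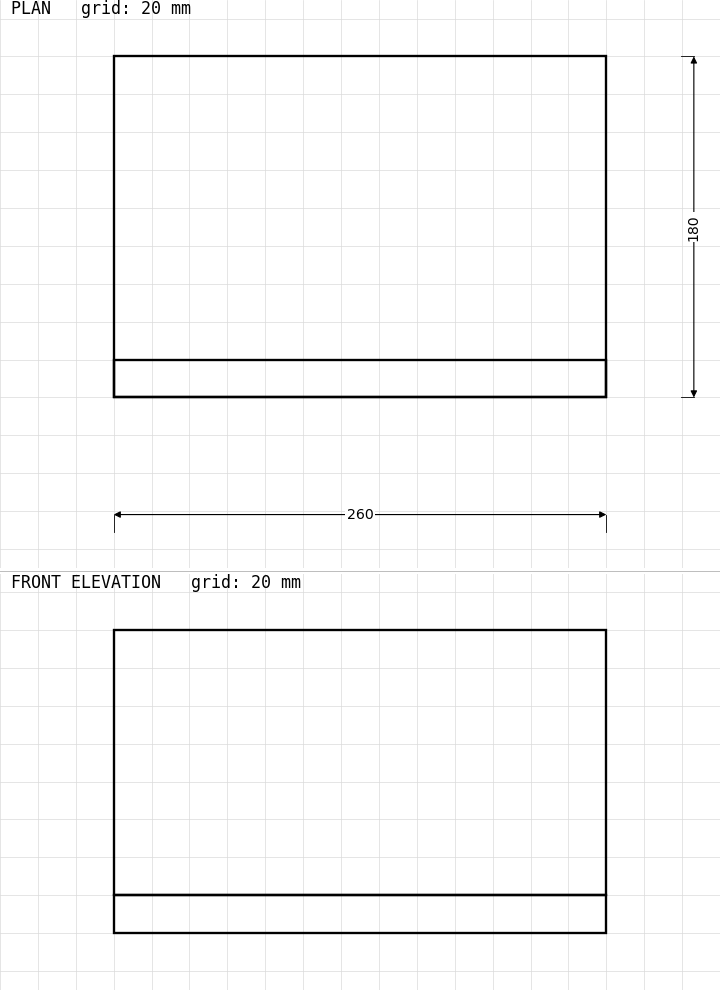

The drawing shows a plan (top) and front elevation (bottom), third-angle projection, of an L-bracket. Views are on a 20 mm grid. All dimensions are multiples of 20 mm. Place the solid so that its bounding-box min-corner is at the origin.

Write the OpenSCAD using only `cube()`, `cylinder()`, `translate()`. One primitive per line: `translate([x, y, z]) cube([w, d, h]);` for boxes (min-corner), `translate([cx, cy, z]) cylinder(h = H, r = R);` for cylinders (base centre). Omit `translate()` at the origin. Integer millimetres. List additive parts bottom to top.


cube([260, 180, 20]);
translate([0, 0, 20]) cube([260, 20, 140]);
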